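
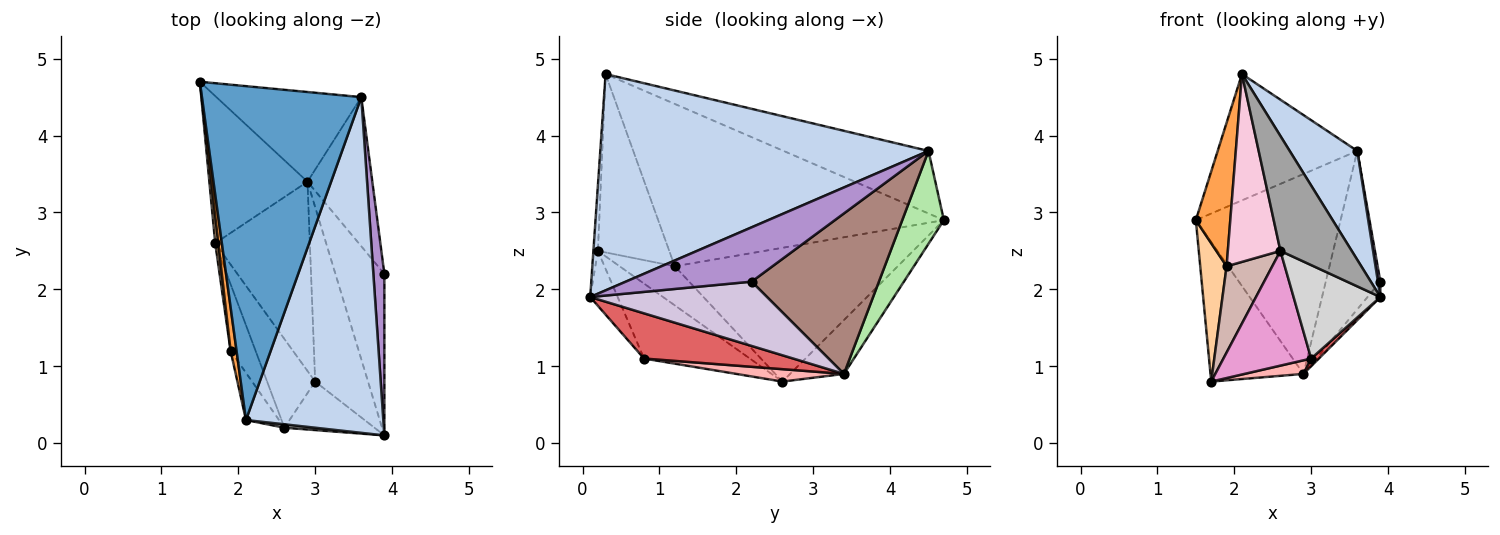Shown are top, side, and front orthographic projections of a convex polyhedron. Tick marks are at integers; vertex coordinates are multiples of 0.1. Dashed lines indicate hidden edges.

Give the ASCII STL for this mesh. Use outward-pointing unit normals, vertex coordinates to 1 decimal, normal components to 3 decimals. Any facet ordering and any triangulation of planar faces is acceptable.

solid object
 facet normal -0.345 0.332 0.878
  outer loop
   vertex 3.6 4.5 3.8
   vertex 1.5 4.7 2.9
   vertex 2.1 0.3 4.8
  endloop
 endfacet
 facet normal 0.832 -0.171 0.528
  outer loop
   vertex 3.6 4.5 3.8
   vertex 2.1 0.3 4.8
   vertex 3.9 0.1 1.9
  endloop
 endfacet
 facet normal -0.992 -0.120 0.036
  outer loop
   vertex 1.9 1.2 2.3
   vertex 2.1 0.3 4.8
   vertex 1.5 4.7 2.9
  endloop
 endfacet
 facet normal -0.993 -0.117 0.023
  outer loop
   vertex 1.9 1.2 2.3
   vertex 1.5 4.7 2.9
   vertex 1.7 2.6 0.8
  endloop
 endfacet
 facet normal -0.370 0.639 -0.674
  outer loop
   vertex 2.9 3.4 0.9
   vertex 1.7 2.6 0.8
   vertex 1.5 4.7 2.9
  endloop
 endfacet
 facet normal 0.254 0.882 -0.396
  outer loop
   vertex 2.9 3.4 0.9
   vertex 1.5 4.7 2.9
   vertex 3.6 4.5 3.8
  endloop
 endfacet
 facet normal 0.649 -0.033 -0.760
  outer loop
   vertex 3.0 0.8 1.1
   vertex 2.9 3.4 0.9
   vertex 3.9 0.1 1.9
  endloop
 endfacet
 facet normal 0.130 -0.071 -0.989
  outer loop
   vertex 3.0 0.8 1.1
   vertex 1.7 2.6 0.8
   vertex 2.9 3.4 0.9
  endloop
 endfacet
 facet normal 0.980 -0.019 0.199
  outer loop
   vertex 3.9 2.2 2.1
   vertex 3.6 4.5 3.8
   vertex 3.9 0.1 1.9
  endloop
 endfacet
 facet normal 0.795 0.058 -0.605
  outer loop
   vertex 3.9 2.2 2.1
   vertex 3.9 0.1 1.9
   vertex 2.9 3.4 0.9
  endloop
 endfacet
 facet normal 0.861 0.370 -0.348
  outer loop
   vertex 3.9 2.2 2.1
   vertex 2.9 3.4 0.9
   vertex 3.6 4.5 3.8
  endloop
 endfacet
 facet normal -0.691 -0.572 -0.442
  outer loop
   vertex 2.6 0.2 2.5
   vertex 1.9 1.2 2.3
   vertex 1.7 2.6 0.8
  endloop
 endfacet
 facet normal -0.690 -0.572 -0.443
  outer loop
   vertex 2.6 0.2 2.5
   vertex 1.7 2.6 0.8
   vertex 3.0 0.8 1.1
  endloop
 endfacet
 facet normal -0.796 -0.587 -0.148
  outer loop
   vertex 2.6 0.2 2.5
   vertex 2.1 0.3 4.8
   vertex 1.9 1.2 2.3
  endloop
 endfacet
 facet normal -0.063 -0.998 0.030
  outer loop
   vertex 2.6 0.2 2.5
   vertex 3.9 0.1 1.9
   vertex 2.1 0.3 4.8
  endloop
 endfacet
 facet normal -0.270 -0.855 -0.443
  outer loop
   vertex 2.6 0.2 2.5
   vertex 3.0 0.8 1.1
   vertex 3.9 0.1 1.9
  endloop
 endfacet
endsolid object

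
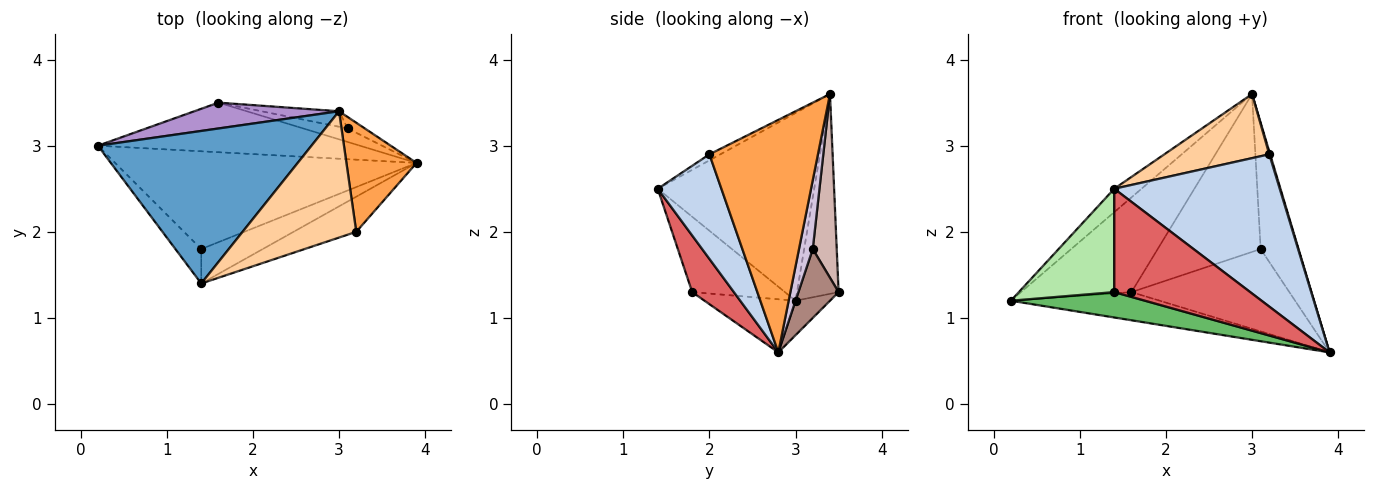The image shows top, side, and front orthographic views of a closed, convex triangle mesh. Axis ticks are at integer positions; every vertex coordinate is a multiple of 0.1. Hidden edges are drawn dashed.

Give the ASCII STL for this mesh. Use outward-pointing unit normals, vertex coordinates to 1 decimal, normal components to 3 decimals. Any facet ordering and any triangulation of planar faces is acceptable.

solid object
 facet normal -0.656 0.114 0.746
  outer loop
   vertex 3.0 3.4 3.6
   vertex 0.2 3.0 1.2
   vertex 1.4 1.4 2.5
  endloop
 endfacet
 facet normal 0.351 -0.912 -0.211
  outer loop
   vertex 3.2 2.0 2.9
   vertex 1.4 1.4 2.5
   vertex 3.9 2.8 0.6
  endloop
 endfacet
 facet normal 0.957 -0.008 0.289
  outer loop
   vertex 3.2 2.0 2.9
   vertex 3.9 2.8 0.6
   vertex 3.0 3.4 3.6
  endloop
 endfacet
 facet normal -0.047 -0.452 0.891
  outer loop
   vertex 3.2 2.0 2.9
   vertex 3.0 3.4 3.6
   vertex 1.4 1.4 2.5
  endloop
 endfacet
 facet normal -0.168 -0.248 -0.954
  outer loop
   vertex 1.4 1.8 1.3
   vertex 0.2 3.0 1.2
   vertex 3.9 2.8 0.6
  endloop
 endfacet
 facet normal -0.678 -0.697 -0.232
  outer loop
   vertex 1.4 1.8 1.3
   vertex 1.4 1.4 2.5
   vertex 0.2 3.0 1.2
  endloop
 endfacet
 facet normal 0.279 -0.911 -0.304
  outer loop
   vertex 1.4 1.8 1.3
   vertex 3.9 2.8 0.6
   vertex 1.4 1.4 2.5
  endloop
 endfacet
 facet normal -0.114 0.491 -0.864
  outer loop
   vertex 1.6 3.5 1.3
   vertex 3.9 2.8 0.6
   vertex 0.2 3.0 1.2
  endloop
 endfacet
 facet normal -0.342 0.907 0.247
  outer loop
   vertex 1.6 3.5 1.3
   vertex 0.2 3.0 1.2
   vertex 3.0 3.4 3.6
  endloop
 endfacet
 facet normal 0.341 0.936 -0.085
  outer loop
   vertex 3.1 3.2 1.8
   vertex 3.0 3.4 3.6
   vertex 3.9 2.8 0.6
  endloop
 endfacet
 facet normal 0.244 0.957 -0.157
  outer loop
   vertex 3.1 3.2 1.8
   vertex 3.9 2.8 0.6
   vertex 1.6 3.5 1.3
  endloop
 endfacet
 facet normal 0.226 0.970 -0.095
  outer loop
   vertex 3.1 3.2 1.8
   vertex 1.6 3.5 1.3
   vertex 3.0 3.4 3.6
  endloop
 endfacet
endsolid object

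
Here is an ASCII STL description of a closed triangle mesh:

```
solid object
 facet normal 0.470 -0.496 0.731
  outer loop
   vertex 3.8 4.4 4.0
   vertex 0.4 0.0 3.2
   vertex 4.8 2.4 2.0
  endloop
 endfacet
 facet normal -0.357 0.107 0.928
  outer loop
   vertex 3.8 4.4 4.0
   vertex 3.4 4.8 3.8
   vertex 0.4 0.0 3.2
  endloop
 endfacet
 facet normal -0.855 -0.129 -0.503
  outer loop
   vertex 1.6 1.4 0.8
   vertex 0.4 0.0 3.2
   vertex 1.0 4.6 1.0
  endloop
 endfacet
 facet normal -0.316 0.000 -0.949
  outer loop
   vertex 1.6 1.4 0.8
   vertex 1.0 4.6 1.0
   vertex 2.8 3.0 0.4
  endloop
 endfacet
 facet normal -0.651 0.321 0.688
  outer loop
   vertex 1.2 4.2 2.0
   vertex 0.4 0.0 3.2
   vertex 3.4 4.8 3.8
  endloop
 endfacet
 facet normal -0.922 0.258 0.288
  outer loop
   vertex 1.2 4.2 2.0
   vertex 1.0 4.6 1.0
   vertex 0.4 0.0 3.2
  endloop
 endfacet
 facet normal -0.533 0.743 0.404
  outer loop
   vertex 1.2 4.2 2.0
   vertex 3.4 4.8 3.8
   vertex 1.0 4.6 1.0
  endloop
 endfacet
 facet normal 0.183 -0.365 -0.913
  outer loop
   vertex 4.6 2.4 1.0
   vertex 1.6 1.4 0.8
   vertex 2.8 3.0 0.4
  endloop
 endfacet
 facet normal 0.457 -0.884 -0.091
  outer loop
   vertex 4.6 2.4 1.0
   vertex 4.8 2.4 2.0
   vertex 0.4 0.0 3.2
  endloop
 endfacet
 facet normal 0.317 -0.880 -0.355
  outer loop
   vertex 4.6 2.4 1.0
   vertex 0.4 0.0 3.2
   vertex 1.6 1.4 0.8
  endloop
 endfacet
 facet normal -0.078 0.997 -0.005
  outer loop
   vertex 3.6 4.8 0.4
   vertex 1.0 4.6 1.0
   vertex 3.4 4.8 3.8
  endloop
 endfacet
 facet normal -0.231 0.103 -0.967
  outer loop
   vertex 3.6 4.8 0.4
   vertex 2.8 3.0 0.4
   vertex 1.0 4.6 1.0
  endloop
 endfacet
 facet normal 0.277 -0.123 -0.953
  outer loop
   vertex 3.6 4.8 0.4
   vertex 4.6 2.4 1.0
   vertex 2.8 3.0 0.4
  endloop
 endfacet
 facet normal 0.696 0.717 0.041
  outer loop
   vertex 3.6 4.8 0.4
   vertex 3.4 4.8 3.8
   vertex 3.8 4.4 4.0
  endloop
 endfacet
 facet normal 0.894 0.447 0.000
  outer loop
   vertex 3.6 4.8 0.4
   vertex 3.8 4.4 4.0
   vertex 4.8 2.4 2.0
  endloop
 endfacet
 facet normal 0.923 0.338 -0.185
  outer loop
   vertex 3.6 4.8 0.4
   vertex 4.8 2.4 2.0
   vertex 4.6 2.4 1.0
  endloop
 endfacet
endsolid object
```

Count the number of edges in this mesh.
24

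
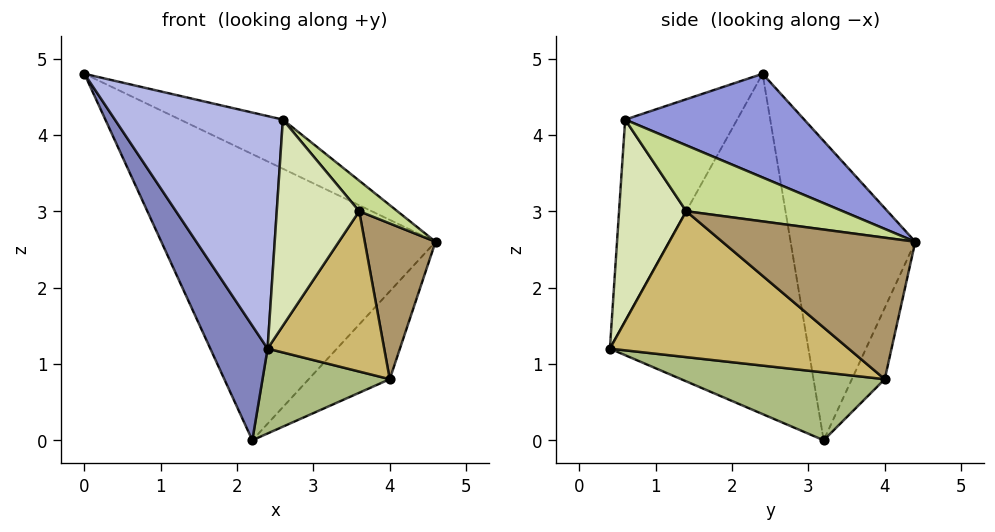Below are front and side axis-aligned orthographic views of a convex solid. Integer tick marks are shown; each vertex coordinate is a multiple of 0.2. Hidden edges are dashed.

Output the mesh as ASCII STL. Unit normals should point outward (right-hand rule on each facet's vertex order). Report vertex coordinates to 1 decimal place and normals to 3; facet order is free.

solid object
 facet normal -0.414 0.910 -0.038
  outer loop
   vertex 2.2 3.2 0.0
   vertex 0.0 2.4 4.8
   vertex 4.6 4.4 2.6
  endloop
 endfacet
 facet normal -0.864 -0.249 -0.438
  outer loop
   vertex 2.2 3.2 0.0
   vertex 2.4 0.4 1.2
   vertex 0.0 2.4 4.8
  endloop
 endfacet
 facet normal 0.350 0.201 0.915
  outer loop
   vertex 2.6 0.6 4.2
   vertex 4.6 4.4 2.6
   vertex 0.0 2.4 4.8
  endloop
 endfacet
 facet normal -0.552 -0.829 0.092
  outer loop
   vertex 2.6 0.6 4.2
   vertex 0.0 2.4 4.8
   vertex 2.4 0.4 1.2
  endloop
 endfacet
 facet normal -0.375 0.924 -0.080
  outer loop
   vertex 4.0 4.0 0.8
   vertex 2.2 3.2 0.0
   vertex 4.6 4.4 2.6
  endloop
 endfacet
 facet normal 0.498 -0.311 -0.809
  outer loop
   vertex 4.0 4.0 0.8
   vertex 2.4 0.4 1.2
   vertex 2.2 3.2 0.0
  endloop
 endfacet
 facet normal 0.814 -0.199 0.546
  outer loop
   vertex 3.6 1.4 3.0
   vertex 4.6 4.4 2.6
   vertex 2.6 0.6 4.2
  endloop
 endfacet
 facet normal 0.632 -0.775 0.010
  outer loop
   vertex 3.6 1.4 3.0
   vertex 2.6 0.6 4.2
   vertex 2.4 0.4 1.2
  endloop
 endfacet
 facet normal 0.914 -0.335 -0.230
  outer loop
   vertex 3.6 1.4 3.0
   vertex 4.0 4.0 0.8
   vertex 4.6 4.4 2.6
  endloop
 endfacet
 facet normal 0.847 -0.414 -0.335
  outer loop
   vertex 3.6 1.4 3.0
   vertex 2.4 0.4 1.2
   vertex 4.0 4.0 0.8
  endloop
 endfacet
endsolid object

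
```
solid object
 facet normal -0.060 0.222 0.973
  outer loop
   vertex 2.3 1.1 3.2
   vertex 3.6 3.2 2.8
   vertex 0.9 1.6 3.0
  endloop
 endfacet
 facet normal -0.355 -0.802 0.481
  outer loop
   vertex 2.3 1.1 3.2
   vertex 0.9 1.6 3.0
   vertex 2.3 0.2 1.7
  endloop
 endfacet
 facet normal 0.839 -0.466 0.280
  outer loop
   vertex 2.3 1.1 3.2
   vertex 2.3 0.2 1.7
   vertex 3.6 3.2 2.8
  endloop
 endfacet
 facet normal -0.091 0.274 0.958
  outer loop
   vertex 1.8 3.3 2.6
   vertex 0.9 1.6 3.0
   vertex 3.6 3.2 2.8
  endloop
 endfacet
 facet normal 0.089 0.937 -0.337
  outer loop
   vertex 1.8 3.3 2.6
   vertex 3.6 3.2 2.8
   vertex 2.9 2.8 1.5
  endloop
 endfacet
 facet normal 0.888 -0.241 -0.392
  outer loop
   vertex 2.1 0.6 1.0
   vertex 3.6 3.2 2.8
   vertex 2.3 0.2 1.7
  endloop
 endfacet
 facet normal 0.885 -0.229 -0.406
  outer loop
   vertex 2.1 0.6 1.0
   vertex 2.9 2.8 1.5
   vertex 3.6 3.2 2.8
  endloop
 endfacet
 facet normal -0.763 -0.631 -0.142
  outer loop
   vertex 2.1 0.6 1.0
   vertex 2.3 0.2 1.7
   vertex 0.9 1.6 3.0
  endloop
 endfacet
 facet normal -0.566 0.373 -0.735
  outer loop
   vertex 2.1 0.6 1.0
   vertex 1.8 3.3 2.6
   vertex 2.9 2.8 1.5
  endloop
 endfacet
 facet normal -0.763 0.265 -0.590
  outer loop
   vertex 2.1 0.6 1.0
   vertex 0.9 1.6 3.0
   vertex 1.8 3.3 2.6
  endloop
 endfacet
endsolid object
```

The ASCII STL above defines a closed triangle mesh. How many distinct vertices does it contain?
7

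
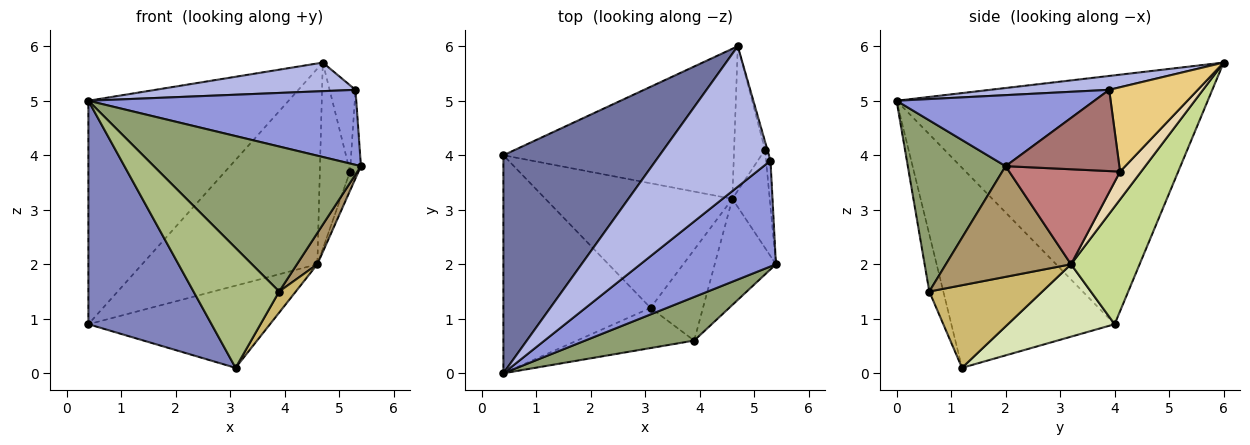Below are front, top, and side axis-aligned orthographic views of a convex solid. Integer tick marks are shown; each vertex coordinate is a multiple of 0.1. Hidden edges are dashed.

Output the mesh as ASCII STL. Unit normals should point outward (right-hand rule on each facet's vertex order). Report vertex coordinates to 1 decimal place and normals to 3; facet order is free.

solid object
 facet normal -0.744 0.479 0.467
  outer loop
   vertex 4.7 6.0 5.7
   vertex 0.4 4.0 0.9
   vertex 0.4 0.0 5.0
  endloop
 endfacet
 facet normal -0.688 -0.519 -0.506
  outer loop
   vertex 3.1 1.2 0.1
   vertex 0.4 0.0 5.0
   vertex 0.4 4.0 0.9
  endloop
 endfacet
 facet normal 0.393 -0.532 0.750
  outer loop
   vertex 5.3 3.9 5.2
   vertex 0.4 0.0 5.0
   vertex 5.4 2.0 3.8
  endloop
 endfacet
 facet normal 0.118 -0.198 0.973
  outer loop
   vertex 5.3 3.9 5.2
   vertex 4.7 6.0 5.7
   vertex 0.4 0.0 5.0
  endloop
 endfacet
 facet normal 0.412 -0.873 0.262
  outer loop
   vertex 3.9 0.6 1.5
   vertex 5.4 2.0 3.8
   vertex 0.4 0.0 5.0
  endloop
 endfacet
 facet normal -0.153 -0.937 -0.314
  outer loop
   vertex 3.9 0.6 1.5
   vertex 0.4 0.0 5.0
   vertex 3.1 1.2 0.1
  endloop
 endfacet
 facet normal 0.297 0.758 -0.581
  outer loop
   vertex 4.6 3.2 2.0
   vertex 0.4 4.0 0.9
   vertex 4.7 6.0 5.7
  endloop
 endfacet
 facet normal 0.308 0.524 -0.794
  outer loop
   vertex 4.6 3.2 2.0
   vertex 3.1 1.2 0.1
   vertex 0.4 4.0 0.9
  endloop
 endfacet
 facet normal 0.866 -0.141 -0.479
  outer loop
   vertex 4.6 3.2 2.0
   vertex 5.4 2.0 3.8
   vertex 3.9 0.6 1.5
  endloop
 endfacet
 facet normal 0.838 -0.123 -0.532
  outer loop
   vertex 4.6 3.2 2.0
   vertex 3.9 0.6 1.5
   vertex 3.1 1.2 0.1
  endloop
 endfacet
 facet normal 0.959 0.280 -0.027
  outer loop
   vertex 5.2 4.1 3.7
   vertex 4.7 6.0 5.7
   vertex 5.3 3.9 5.2
  endloop
 endfacet
 facet normal 0.483 0.692 -0.537
  outer loop
   vertex 5.2 4.1 3.7
   vertex 4.6 3.2 2.0
   vertex 4.7 6.0 5.7
  endloop
 endfacet
 facet normal 0.994 0.092 -0.054
  outer loop
   vertex 5.2 4.1 3.7
   vertex 5.3 3.9 5.2
   vertex 5.4 2.0 3.8
  endloop
 endfacet
 facet normal 0.928 0.071 -0.365
  outer loop
   vertex 5.2 4.1 3.7
   vertex 5.4 2.0 3.8
   vertex 4.6 3.2 2.0
  endloop
 endfacet
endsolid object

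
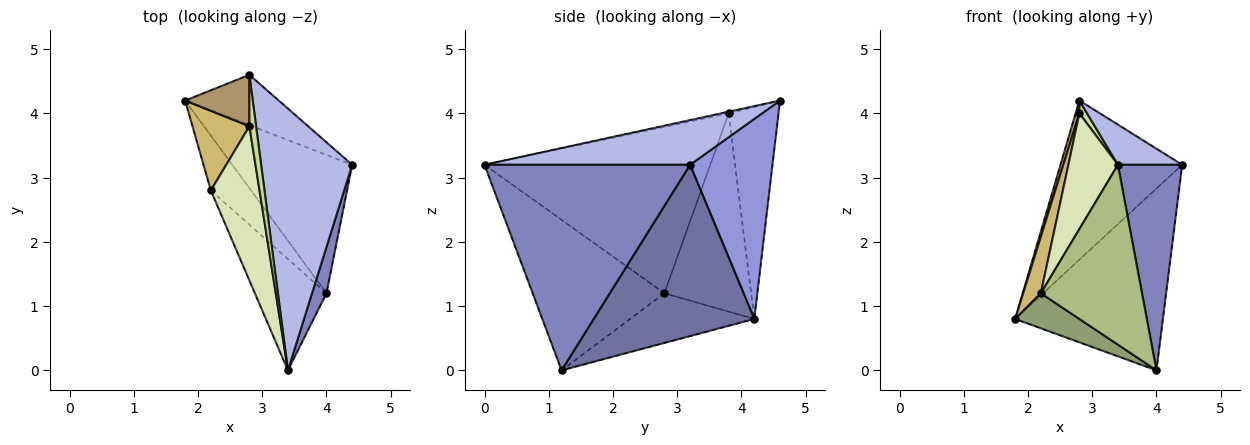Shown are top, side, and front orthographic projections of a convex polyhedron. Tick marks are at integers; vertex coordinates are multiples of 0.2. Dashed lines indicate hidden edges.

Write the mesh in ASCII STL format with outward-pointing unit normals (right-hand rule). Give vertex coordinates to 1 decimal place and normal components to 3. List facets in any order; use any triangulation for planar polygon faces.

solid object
 facet normal 0.654 0.602 -0.458
  outer loop
   vertex 4.0 1.2 0.0
   vertex 1.8 4.2 0.8
   vertex 4.4 3.2 3.2
  endloop
 endfacet
 facet normal 0.952 -0.298 0.067
  outer loop
   vertex 4.0 1.2 0.0
   vertex 4.4 3.2 3.2
   vertex 3.4 0.0 3.2
  endloop
 endfacet
 facet normal 0.542 0.801 -0.254
  outer loop
   vertex 2.8 4.6 4.2
   vertex 4.4 3.2 3.2
   vertex 1.8 4.2 0.8
  endloop
 endfacet
 facet normal 0.436 -0.136 0.889
  outer loop
   vertex 2.8 4.6 4.2
   vertex 3.4 0.0 3.2
   vertex 4.4 3.2 3.2
  endloop
 endfacet
 facet normal -0.721 -0.373 -0.584
  outer loop
   vertex 2.2 2.8 1.2
   vertex 1.8 4.2 0.8
   vertex 4.0 1.2 0.0
  endloop
 endfacet
 facet normal -0.742 -0.570 -0.353
  outer loop
   vertex 2.2 2.8 1.2
   vertex 4.0 1.2 0.0
   vertex 3.4 0.0 3.2
  endloop
 endfacet
 facet normal -0.236 -0.236 0.943
  outer loop
   vertex 2.8 3.8 4.0
   vertex 3.4 0.0 3.2
   vertex 2.8 4.6 4.2
  endloop
 endfacet
 facet normal -0.939 -0.206 0.275
  outer loop
   vertex 2.8 3.8 4.0
   vertex 2.2 2.8 1.2
   vertex 3.4 0.0 3.2
  endloop
 endfacet
 facet normal -0.955 -0.072 0.289
  outer loop
   vertex 2.8 3.8 4.0
   vertex 2.8 4.6 4.2
   vertex 1.8 4.2 0.8
  endloop
 endfacet
 facet normal -0.943 -0.192 0.271
  outer loop
   vertex 2.8 3.8 4.0
   vertex 1.8 4.2 0.8
   vertex 2.2 2.8 1.2
  endloop
 endfacet
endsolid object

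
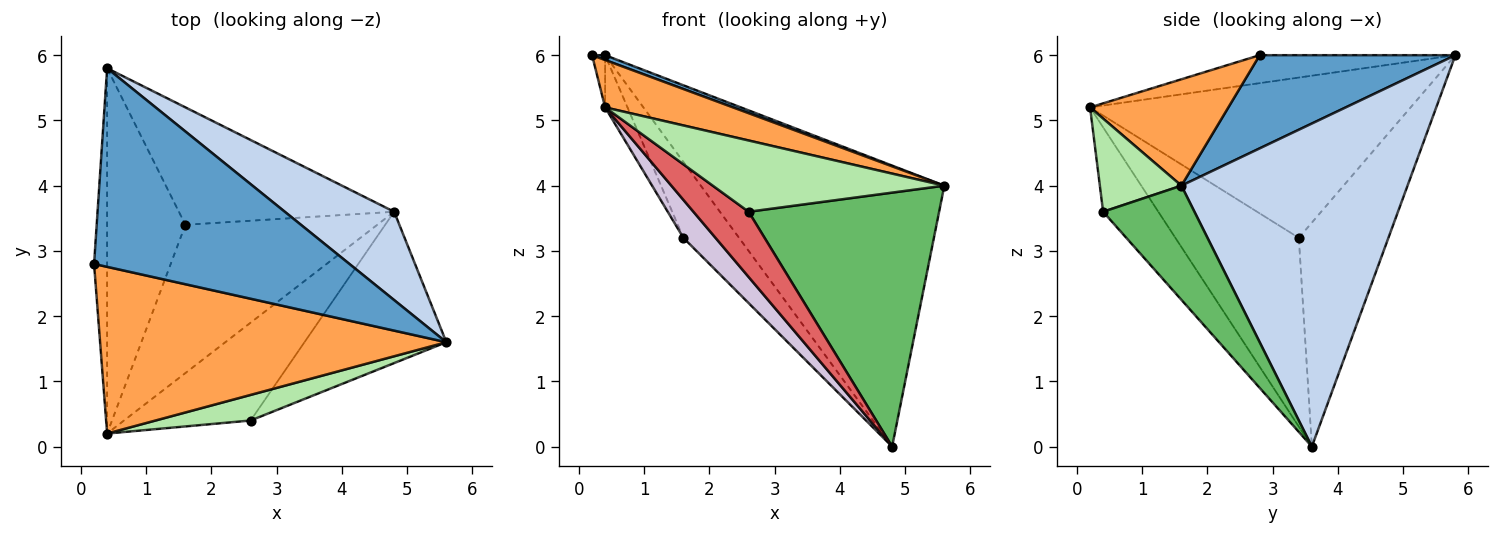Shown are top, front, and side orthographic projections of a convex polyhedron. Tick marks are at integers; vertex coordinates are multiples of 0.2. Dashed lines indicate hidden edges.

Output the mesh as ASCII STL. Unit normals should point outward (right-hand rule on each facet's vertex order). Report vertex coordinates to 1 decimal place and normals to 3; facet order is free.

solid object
 facet normal 0.343 -0.023 0.939
  outer loop
   vertex 0.4 5.8 6.0
   vertex 0.2 2.8 6.0
   vertex 5.6 1.6 4.0
  endloop
 endfacet
 facet normal 0.663 0.714 0.224
  outer loop
   vertex 4.8 3.6 0.0
   vertex 0.4 5.8 6.0
   vertex 5.6 1.6 4.0
  endloop
 endfacet
 facet normal 0.283 -0.262 0.922
  outer loop
   vertex 0.4 0.2 5.2
   vertex 5.6 1.6 4.0
   vertex 0.2 2.8 6.0
  endloop
 endfacet
 facet normal -0.905 0.060 -0.422
  outer loop
   vertex 0.4 0.2 5.2
   vertex 0.2 2.8 6.0
   vertex 0.4 5.8 6.0
  endloop
 endfacet
 facet normal 0.381 -0.794 -0.473
  outer loop
   vertex 2.6 0.4 3.6
   vertex 4.8 3.6 0.0
   vertex 5.6 1.6 4.0
  endloop
 endfacet
 facet normal 0.315 -0.893 0.321
  outer loop
   vertex 2.6 0.4 3.6
   vertex 5.6 1.6 4.0
   vertex 0.4 0.2 5.2
  endloop
 endfacet
 facet normal -0.485 -0.485 -0.728
  outer loop
   vertex 2.6 0.4 3.6
   vertex 0.4 0.2 5.2
   vertex 4.8 3.6 0.0
  endloop
 endfacet
 facet normal -0.658 0.409 -0.632
  outer loop
   vertex 1.6 3.4 3.2
   vertex 0.4 5.8 6.0
   vertex 4.8 3.6 0.0
  endloop
 endfacet
 facet normal -0.897 0.063 -0.438
  outer loop
   vertex 1.6 3.4 3.2
   vertex 0.4 0.2 5.2
   vertex 0.4 5.8 6.0
  endloop
 endfacet
 facet normal -0.690 -0.180 -0.701
  outer loop
   vertex 1.6 3.4 3.2
   vertex 4.8 3.6 0.0
   vertex 0.4 0.2 5.2
  endloop
 endfacet
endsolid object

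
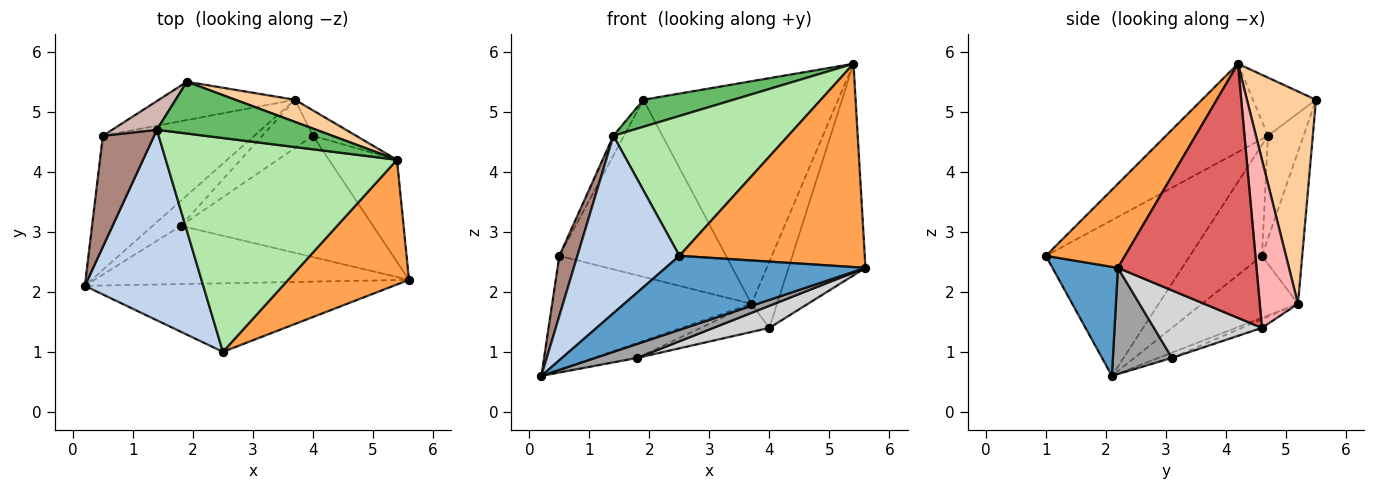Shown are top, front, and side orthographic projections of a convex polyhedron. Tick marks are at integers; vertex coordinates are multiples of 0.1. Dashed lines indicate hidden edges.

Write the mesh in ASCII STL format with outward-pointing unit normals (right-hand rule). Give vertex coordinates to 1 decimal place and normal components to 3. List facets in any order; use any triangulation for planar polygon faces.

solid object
 facet normal 0.233 -0.713 -0.661
  outer loop
   vertex 2.5 1.0 2.6
   vertex 0.2 2.1 0.6
   vertex 5.6 2.2 2.4
  endloop
 endfacet
 facet normal -0.693 -0.491 0.527
  outer loop
   vertex 1.4 4.7 4.6
   vertex 0.2 2.1 0.6
   vertex 2.5 1.0 2.6
  endloop
 endfacet
 facet normal 0.342 -0.801 0.491
  outer loop
   vertex 5.4 4.2 5.8
   vertex 2.5 1.0 2.6
   vertex 5.6 2.2 2.4
  endloop
 endfacet
 facet normal 0.333 0.938 0.093
  outer loop
   vertex 5.4 4.2 5.8
   vertex 3.7 5.2 1.8
   vertex 1.9 5.5 5.2
  endloop
 endfacet
 facet normal -0.308 -0.440 0.843
  outer loop
   vertex 5.4 4.2 5.8
   vertex 1.9 5.5 5.2
   vertex 1.4 4.7 4.6
  endloop
 endfacet
 facet normal -0.304 -0.521 0.797
  outer loop
   vertex 5.4 4.2 5.8
   vertex 1.4 4.7 4.6
   vertex 2.5 1.0 2.6
  endloop
 endfacet
 facet normal 0.851 0.473 -0.228
  outer loop
   vertex 4.0 4.6 1.4
   vertex 5.4 4.2 5.8
   vertex 5.6 2.2 2.4
  endloop
 endfacet
 facet normal 0.812 0.545 -0.209
  outer loop
   vertex 4.0 4.6 1.4
   vertex 3.7 5.2 1.8
   vertex 5.4 4.2 5.8
  endloop
 endfacet
 facet normal -0.298 0.618 -0.728
  outer loop
   vertex 0.5 4.6 2.6
   vertex 3.7 5.2 1.8
   vertex 0.2 2.1 0.6
  endloop
 endfacet
 facet normal -0.230 0.951 -0.206
  outer loop
   vertex 0.5 4.6 2.6
   vertex 1.9 5.5 5.2
   vertex 3.7 5.2 1.8
  endloop
 endfacet
 facet normal -0.885 -0.221 0.409
  outer loop
   vertex 0.5 4.6 2.6
   vertex 0.2 2.1 0.6
   vertex 1.4 4.7 4.6
  endloop
 endfacet
 facet normal -0.884 0.264 0.385
  outer loop
   vertex 0.5 4.6 2.6
   vertex 1.4 4.7 4.6
   vertex 1.9 5.5 5.2
  endloop
 endfacet
 facet normal -0.157 0.506 -0.848
  outer loop
   vertex 1.8 3.1 0.9
   vertex 0.2 2.1 0.6
   vertex 3.7 5.2 1.8
  endloop
 endfacet
 facet normal -0.145 0.498 -0.855
  outer loop
   vertex 1.8 3.1 0.9
   vertex 3.7 5.2 1.8
   vertex 4.0 4.6 1.4
  endloop
 endfacet
 facet normal 0.312 -0.222 -0.924
  outer loop
   vertex 1.8 3.1 0.9
   vertex 5.6 2.2 2.4
   vertex 0.2 2.1 0.6
  endloop
 endfacet
 facet normal 0.327 -0.169 -0.930
  outer loop
   vertex 1.8 3.1 0.9
   vertex 4.0 4.6 1.4
   vertex 5.6 2.2 2.4
  endloop
 endfacet
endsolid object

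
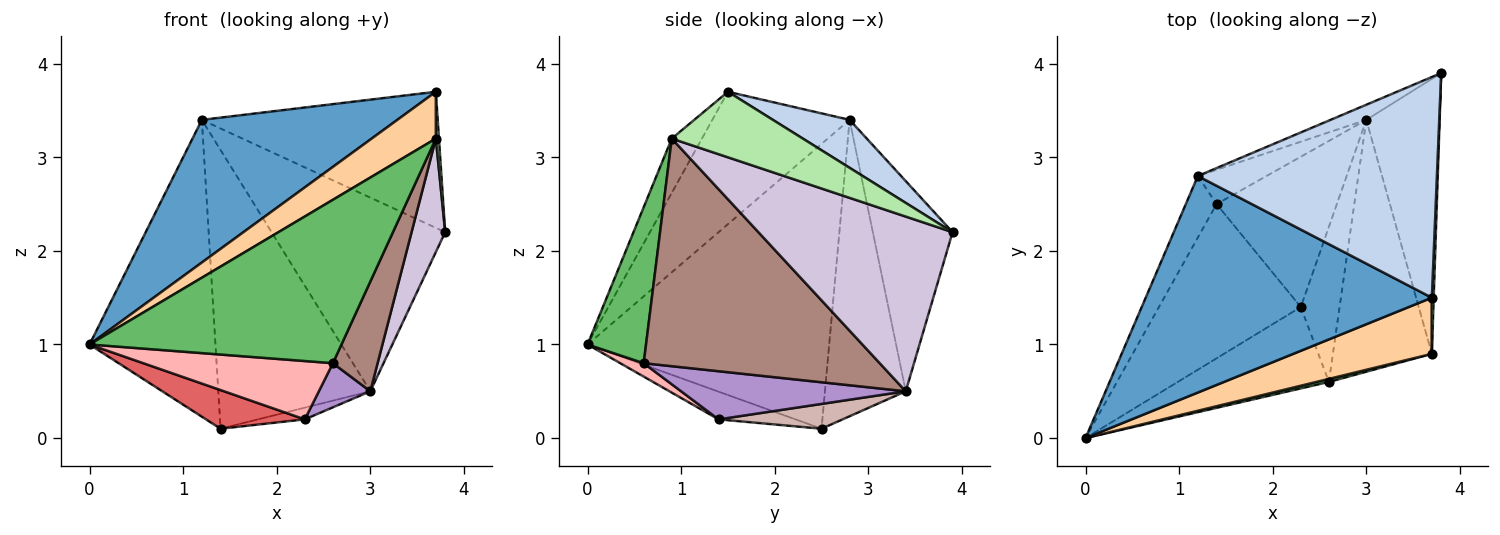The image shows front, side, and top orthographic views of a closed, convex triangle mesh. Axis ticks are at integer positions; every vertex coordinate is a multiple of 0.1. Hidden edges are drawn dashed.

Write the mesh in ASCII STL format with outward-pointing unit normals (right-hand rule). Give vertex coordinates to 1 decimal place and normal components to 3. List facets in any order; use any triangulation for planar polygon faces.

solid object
 facet normal -0.360 -0.513 0.779
  outer loop
   vertex 1.2 2.8 3.4
   vertex 0.0 0.0 1.0
   vertex 3.7 1.5 3.7
  endloop
 endfacet
 facet normal 0.168 0.517 0.839
  outer loop
   vertex 1.2 2.8 3.4
   vertex 3.7 1.5 3.7
   vertex 3.8 3.9 2.2
  endloop
 endfacet
 facet normal -0.883 0.460 -0.095
  outer loop
   vertex 1.2 2.8 3.4
   vertex 1.4 2.5 0.1
   vertex 0.0 0.0 1.0
  endloop
 endfacet
 facet normal -0.288 -0.613 0.736
  outer loop
   vertex 3.7 0.9 3.2
   vertex 3.7 1.5 3.7
   vertex 0.0 0.0 1.0
  endloop
 endfacet
 facet normal 0.226 -0.974 0.018
  outer loop
   vertex 3.7 0.9 3.2
   vertex 0.0 0.0 1.0
   vertex 2.6 0.6 0.8
  endloop
 endfacet
 facet normal 0.999 -0.024 0.029
  outer loop
   vertex 3.7 0.9 3.2
   vertex 3.8 3.9 2.2
   vertex 3.7 1.5 3.7
  endloop
 endfacet
 facet normal -0.186 -0.239 -0.953
  outer loop
   vertex 2.3 1.4 0.2
   vertex 0.0 0.0 1.0
   vertex 1.4 2.5 0.1
  endloop
 endfacet
 facet normal 0.072 -0.581 -0.811
  outer loop
   vertex 2.3 1.4 0.2
   vertex 2.6 0.6 0.8
   vertex 0.0 0.0 1.0
  endloop
 endfacet
 facet normal 0.767 -0.176 -0.618
  outer loop
   vertex 3.0 3.4 0.5
   vertex 2.6 0.6 0.8
   vertex 2.3 1.4 0.2
  endloop
 endfacet
 facet normal 0.911 -0.158 -0.382
  outer loop
   vertex 3.0 3.4 0.5
   vertex 3.8 3.9 2.2
   vertex 3.7 0.9 3.2
  endloop
 endfacet
 facet normal 0.904 -0.171 -0.393
  outer loop
   vertex 3.0 3.4 0.5
   vertex 3.7 0.9 3.2
   vertex 2.6 0.6 0.8
  endloop
 endfacet
 facet normal 0.201 0.076 -0.977
  outer loop
   vertex 3.0 3.4 0.5
   vertex 2.3 1.4 0.2
   vertex 1.4 2.5 0.1
  endloop
 endfacet
 facet normal -0.416 0.907 -0.071
  outer loop
   vertex 3.0 3.4 0.5
   vertex 1.2 2.8 3.4
   vertex 3.8 3.9 2.2
  endloop
 endfacet
 facet normal -0.467 0.878 -0.108
  outer loop
   vertex 3.0 3.4 0.5
   vertex 1.4 2.5 0.1
   vertex 1.2 2.8 3.4
  endloop
 endfacet
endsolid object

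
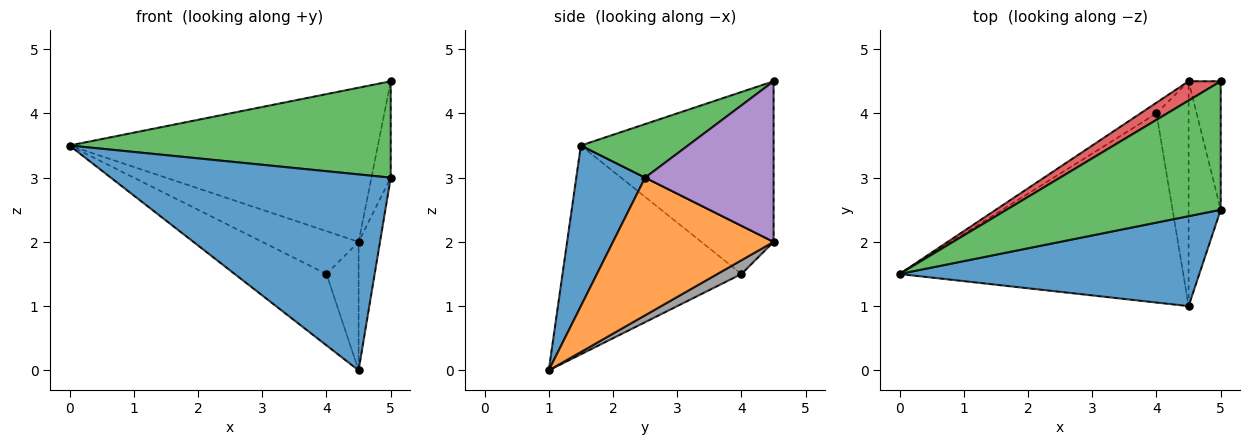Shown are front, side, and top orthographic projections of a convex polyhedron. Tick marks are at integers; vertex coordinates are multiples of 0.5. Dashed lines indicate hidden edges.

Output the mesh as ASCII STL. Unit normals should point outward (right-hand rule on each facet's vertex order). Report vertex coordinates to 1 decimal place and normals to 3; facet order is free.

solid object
 facet normal 0.218 -0.887 0.407
  outer loop
   vertex 4.5 1.0 0.0
   vertex 5.0 2.5 3.0
   vertex 0.0 1.5 3.5
  endloop
 endfacet
 facet normal 0.966 0.129 -0.225
  outer loop
   vertex 4.5 1.0 0.0
   vertex 4.5 4.5 2.0
   vertex 5.0 2.5 3.0
  endloop
 endfacet
 facet normal 0.196 -0.588 0.784
  outer loop
   vertex 5.0 4.5 4.5
   vertex 0.0 1.5 3.5
   vertex 5.0 2.5 3.0
  endloop
 endfacet
 facet normal -0.527 0.843 0.105
  outer loop
   vertex 5.0 4.5 4.5
   vertex 4.5 4.5 2.0
   vertex 0.0 1.5 3.5
  endloop
 endfacet
 facet normal 0.970 0.146 -0.194
  outer loop
   vertex 5.0 4.5 4.5
   vertex 5.0 2.5 3.0
   vertex 4.5 4.5 2.0
  endloop
 endfacet
 facet normal -0.588 0.784 -0.196
  outer loop
   vertex 4.0 4.0 1.5
   vertex 0.0 1.5 3.5
   vertex 4.5 4.5 2.0
  endloop
 endfacet
 facet normal -0.567 0.291 -0.771
  outer loop
   vertex 4.0 4.0 1.5
   vertex 4.5 1.0 0.0
   vertex 0.0 1.5 3.5
  endloop
 endfacet
 facet normal 0.349 0.465 -0.814
  outer loop
   vertex 4.0 4.0 1.5
   vertex 4.5 4.5 2.0
   vertex 4.5 1.0 0.0
  endloop
 endfacet
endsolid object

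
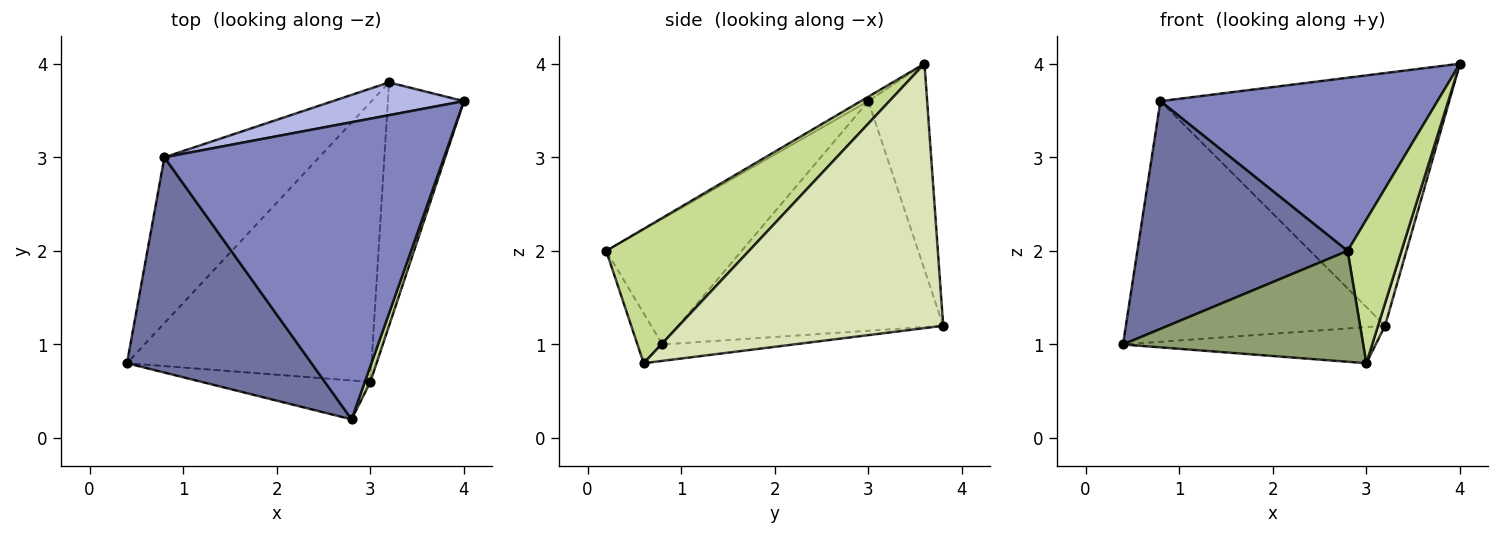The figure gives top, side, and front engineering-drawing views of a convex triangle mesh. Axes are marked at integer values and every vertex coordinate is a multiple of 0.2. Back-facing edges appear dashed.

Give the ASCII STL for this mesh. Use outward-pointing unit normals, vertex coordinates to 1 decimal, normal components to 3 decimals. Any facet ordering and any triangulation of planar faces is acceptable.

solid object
 facet normal -0.424 -0.658 0.622
  outer loop
   vertex 0.8 3.0 3.6
   vertex 0.4 0.8 1.0
   vertex 2.8 0.2 2.0
  endloop
 endfacet
 facet normal -0.014 -0.503 0.864
  outer loop
   vertex 0.8 3.0 3.6
   vertex 2.8 0.2 2.0
   vertex 4.0 3.6 4.0
  endloop
 endfacet
 facet normal -0.644 0.630 -0.434
  outer loop
   vertex 0.8 3.0 3.6
   vertex 3.2 3.8 1.2
   vertex 0.4 0.8 1.0
  endloop
 endfacet
 facet normal -0.198 0.972 0.126
  outer loop
   vertex 0.8 3.0 3.6
   vertex 4.0 3.6 4.0
   vertex 3.2 3.8 1.2
  endloop
 endfacet
 facet normal -0.098 -0.939 -0.329
  outer loop
   vertex 3.0 0.6 0.8
   vertex 2.8 0.2 2.0
   vertex 0.4 0.8 1.0
  endloop
 endfacet
 facet normal -0.066 0.128 -0.990
  outer loop
   vertex 3.0 0.6 0.8
   vertex 0.4 0.8 1.0
   vertex 3.2 3.8 1.2
  endloop
 endfacet
 facet normal 0.935 -0.353 0.038
  outer loop
   vertex 3.0 0.6 0.8
   vertex 4.0 3.6 4.0
   vertex 2.8 0.2 2.0
  endloop
 endfacet
 facet normal 0.961 -0.026 -0.276
  outer loop
   vertex 3.0 0.6 0.8
   vertex 3.2 3.8 1.2
   vertex 4.0 3.6 4.0
  endloop
 endfacet
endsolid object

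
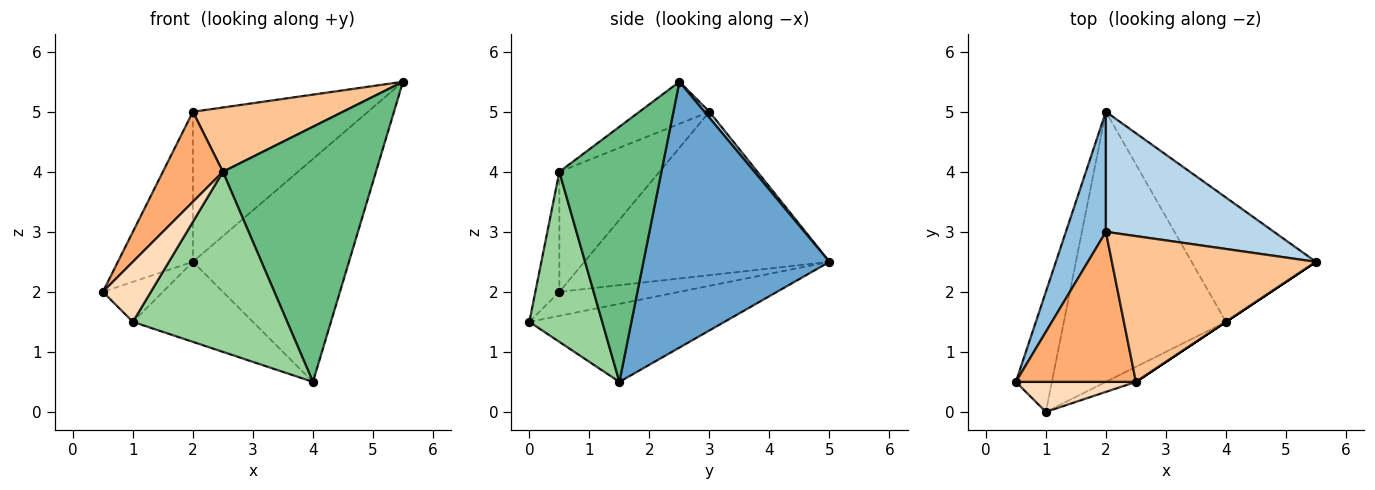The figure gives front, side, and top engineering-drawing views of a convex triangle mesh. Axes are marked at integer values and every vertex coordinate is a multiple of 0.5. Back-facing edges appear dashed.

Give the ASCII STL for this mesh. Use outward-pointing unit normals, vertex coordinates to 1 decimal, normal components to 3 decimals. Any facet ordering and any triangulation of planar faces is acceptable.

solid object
 facet normal 0.721 0.605 -0.337
  outer loop
   vertex 4.0 1.5 0.5
   vertex 2.0 5.0 2.5
   vertex 5.5 2.5 5.5
  endloop
 endfacet
 facet normal -0.931 0.285 0.228
  outer loop
   vertex 2.0 3.0 5.0
   vertex 2.0 5.0 2.5
   vertex 0.5 0.5 2.0
  endloop
 endfacet
 facet normal 0.022 0.781 0.625
  outer loop
   vertex 2.0 3.0 5.0
   vertex 5.5 2.5 5.5
   vertex 2.0 5.0 2.5
  endloop
 endfacet
 facet normal -0.535 0.267 -0.802
  outer loop
   vertex 1.0 0.0 1.5
   vertex 0.5 0.5 2.0
   vertex 2.0 5.0 2.5
  endloop
 endfacet
 facet normal -0.419 0.258 -0.871
  outer loop
   vertex 1.0 0.0 1.5
   vertex 2.0 5.0 2.5
   vertex 4.0 1.5 0.5
  endloop
 endfacet
 facet normal -0.651 -0.391 0.651
  outer loop
   vertex 2.5 0.5 4.0
   vertex 2.0 3.0 5.0
   vertex 0.5 0.5 2.0
  endloop
 endfacet
 facet normal -0.185 -0.397 0.899
  outer loop
   vertex 2.5 0.5 4.0
   vertex 5.5 2.5 5.5
   vertex 2.0 3.0 5.0
  endloop
 endfacet
 facet normal -0.408 -0.816 0.408
  outer loop
   vertex 2.5 0.5 4.0
   vertex 0.5 0.5 2.0
   vertex 1.0 0.0 1.5
  endloop
 endfacet
 facet normal 0.555 -0.832 0.000
  outer loop
   vertex 2.5 0.5 4.0
   vertex 4.0 1.5 0.5
   vertex 5.5 2.5 5.5
  endloop
 endfacet
 facet normal 0.426 -0.902 -0.075
  outer loop
   vertex 2.5 0.5 4.0
   vertex 1.0 0.0 1.5
   vertex 4.0 1.5 0.5
  endloop
 endfacet
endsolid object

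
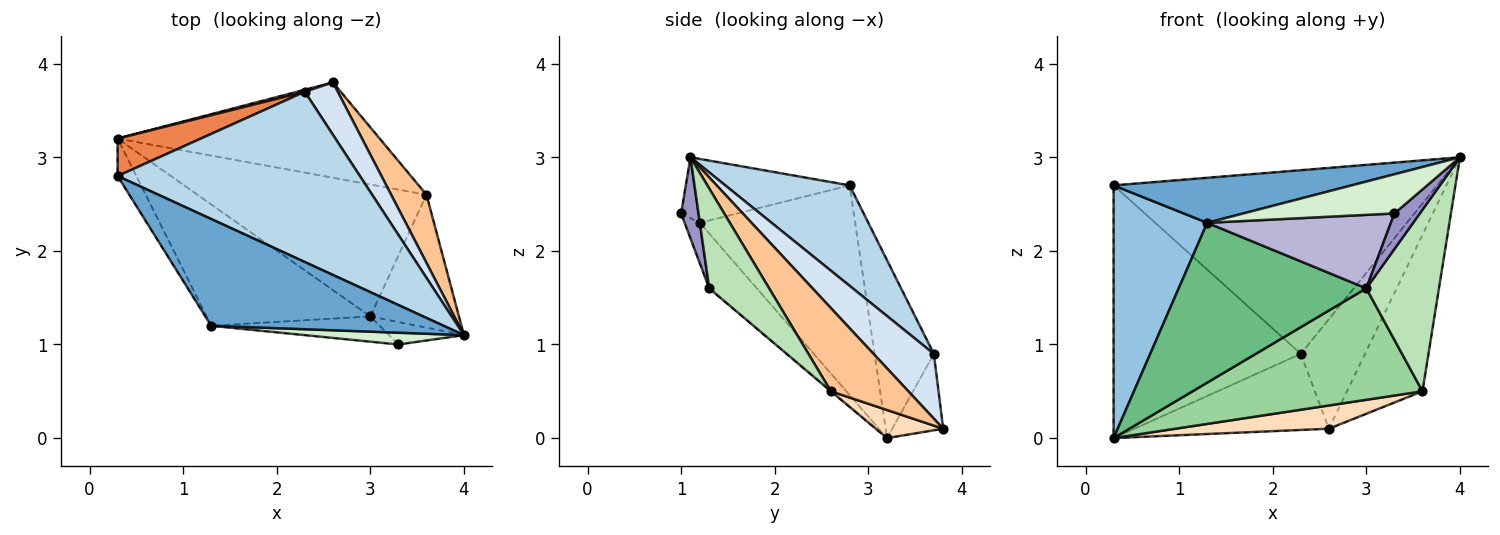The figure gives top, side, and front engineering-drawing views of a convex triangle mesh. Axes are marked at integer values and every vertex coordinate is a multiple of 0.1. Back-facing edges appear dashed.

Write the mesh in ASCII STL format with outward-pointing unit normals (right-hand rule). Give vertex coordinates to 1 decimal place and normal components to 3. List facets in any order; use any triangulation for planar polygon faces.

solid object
 facet normal -0.246 -0.377 0.893
  outer loop
   vertex 1.3 1.2 2.3
   vertex 4.0 1.1 3.0
   vertex 0.3 2.8 2.7
  endloop
 endfacet
 facet normal -0.854 -0.515 -0.076
  outer loop
   vertex 1.3 1.2 2.3
   vertex 0.3 2.8 2.7
   vertex 0.3 3.2 0.0
  endloop
 endfacet
 facet normal 0.271 0.706 0.654
  outer loop
   vertex 2.3 3.7 0.9
   vertex 0.3 2.8 2.7
   vertex 4.0 1.1 3.0
  endloop
 endfacet
 facet normal 0.647 0.688 0.329
  outer loop
   vertex 2.3 3.7 0.9
   vertex 4.0 1.1 3.0
   vertex 2.6 3.8 0.1
  endloop
 endfacet
 facet normal -0.299 0.944 0.140
  outer loop
   vertex 2.3 3.7 0.9
   vertex 0.3 3.2 0.0
   vertex 0.3 2.8 2.7
  endloop
 endfacet
 facet normal -0.253 0.967 0.026
  outer loop
   vertex 2.3 3.7 0.9
   vertex 2.6 3.8 0.1
   vertex 0.3 3.2 0.0
  endloop
 endfacet
 facet normal 0.685 0.668 0.291
  outer loop
   vertex 3.6 2.6 0.5
   vertex 2.6 3.8 0.1
   vertex 4.0 1.1 3.0
  endloop
 endfacet
 facet normal 0.104 -0.236 -0.966
  outer loop
   vertex 3.6 2.6 0.5
   vertex 0.3 3.2 0.0
   vertex 2.6 3.8 0.1
  endloop
 endfacet
 facet normal -0.198 -0.781 -0.593
  outer loop
   vertex 3.0 1.3 1.6
   vertex 1.3 1.2 2.3
   vertex 0.3 3.2 0.0
  endloop
 endfacet
 facet normal -0.002 -0.645 -0.764
  outer loop
   vertex 3.0 1.3 1.6
   vertex 0.3 3.2 0.0
   vertex 3.6 2.6 0.5
  endloop
 endfacet
 facet normal 0.554 -0.672 -0.492
  outer loop
   vertex 3.0 1.3 1.6
   vertex 3.6 2.6 0.5
   vertex 4.0 1.1 3.0
  endloop
 endfacet
 facet normal -0.110 -0.952 0.286
  outer loop
   vertex 3.3 1.0 2.4
   vertex 4.0 1.1 3.0
   vertex 1.3 1.2 2.3
  endloop
 endfacet
 facet normal 0.501 -0.732 -0.462
  outer loop
   vertex 3.3 1.0 2.4
   vertex 3.0 1.3 1.6
   vertex 4.0 1.1 3.0
  endloop
 endfacet
 facet normal -0.078 -0.943 -0.324
  outer loop
   vertex 3.3 1.0 2.4
   vertex 1.3 1.2 2.3
   vertex 3.0 1.3 1.6
  endloop
 endfacet
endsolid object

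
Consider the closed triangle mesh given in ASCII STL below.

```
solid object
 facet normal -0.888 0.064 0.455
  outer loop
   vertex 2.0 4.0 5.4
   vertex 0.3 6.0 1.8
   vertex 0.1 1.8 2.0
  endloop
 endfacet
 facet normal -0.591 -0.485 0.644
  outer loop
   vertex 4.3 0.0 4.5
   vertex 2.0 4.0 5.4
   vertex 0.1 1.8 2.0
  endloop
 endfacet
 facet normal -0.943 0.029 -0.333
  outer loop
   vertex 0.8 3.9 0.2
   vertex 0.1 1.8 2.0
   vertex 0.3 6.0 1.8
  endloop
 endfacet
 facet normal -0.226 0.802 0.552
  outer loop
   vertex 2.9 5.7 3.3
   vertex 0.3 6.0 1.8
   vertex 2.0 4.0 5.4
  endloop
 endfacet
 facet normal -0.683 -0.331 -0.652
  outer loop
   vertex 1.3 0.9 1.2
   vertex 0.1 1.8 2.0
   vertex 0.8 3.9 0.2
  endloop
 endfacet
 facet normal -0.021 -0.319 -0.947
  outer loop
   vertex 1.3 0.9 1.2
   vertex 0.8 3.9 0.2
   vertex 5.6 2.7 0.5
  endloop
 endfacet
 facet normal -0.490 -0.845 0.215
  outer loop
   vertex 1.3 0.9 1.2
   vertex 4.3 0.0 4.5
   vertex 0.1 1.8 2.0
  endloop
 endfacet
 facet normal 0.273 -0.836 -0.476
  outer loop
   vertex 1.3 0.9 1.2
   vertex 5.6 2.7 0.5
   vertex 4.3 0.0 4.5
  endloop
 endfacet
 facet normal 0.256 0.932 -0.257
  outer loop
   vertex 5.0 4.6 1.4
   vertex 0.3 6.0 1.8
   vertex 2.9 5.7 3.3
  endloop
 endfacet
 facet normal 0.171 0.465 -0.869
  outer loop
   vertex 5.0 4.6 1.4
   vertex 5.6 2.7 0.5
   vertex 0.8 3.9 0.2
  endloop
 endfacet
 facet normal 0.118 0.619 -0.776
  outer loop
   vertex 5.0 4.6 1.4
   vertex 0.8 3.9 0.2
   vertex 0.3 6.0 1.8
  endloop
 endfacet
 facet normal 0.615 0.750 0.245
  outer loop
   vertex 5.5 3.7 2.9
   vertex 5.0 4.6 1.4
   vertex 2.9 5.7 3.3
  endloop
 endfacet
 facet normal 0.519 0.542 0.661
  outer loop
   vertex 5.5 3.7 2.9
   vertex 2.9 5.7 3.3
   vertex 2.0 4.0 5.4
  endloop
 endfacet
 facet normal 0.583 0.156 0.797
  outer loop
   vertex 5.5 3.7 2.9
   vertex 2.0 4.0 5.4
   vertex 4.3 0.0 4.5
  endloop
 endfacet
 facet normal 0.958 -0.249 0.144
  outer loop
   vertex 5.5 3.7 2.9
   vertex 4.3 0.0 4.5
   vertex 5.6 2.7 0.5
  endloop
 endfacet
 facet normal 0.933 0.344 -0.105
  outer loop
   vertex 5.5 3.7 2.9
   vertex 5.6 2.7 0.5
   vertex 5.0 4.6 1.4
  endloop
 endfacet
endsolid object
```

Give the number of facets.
16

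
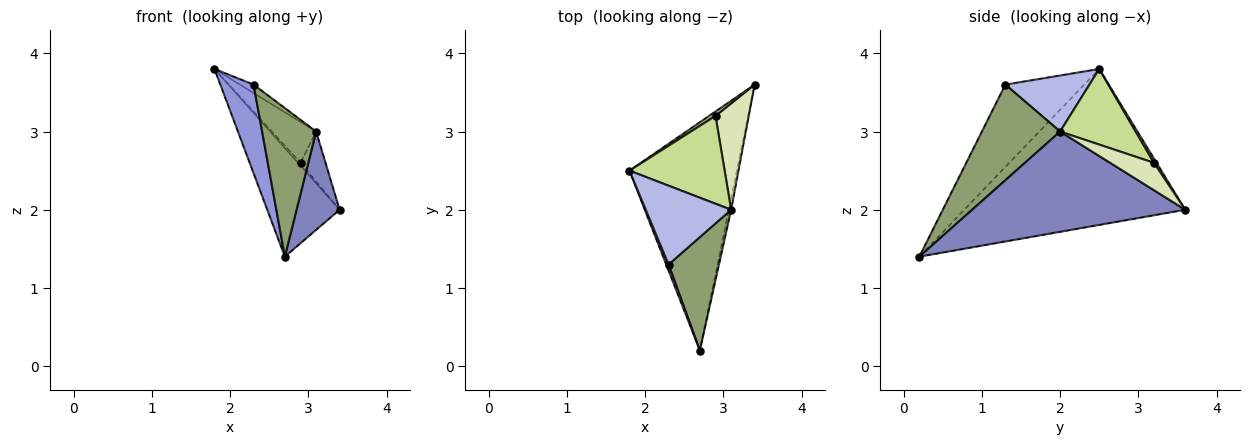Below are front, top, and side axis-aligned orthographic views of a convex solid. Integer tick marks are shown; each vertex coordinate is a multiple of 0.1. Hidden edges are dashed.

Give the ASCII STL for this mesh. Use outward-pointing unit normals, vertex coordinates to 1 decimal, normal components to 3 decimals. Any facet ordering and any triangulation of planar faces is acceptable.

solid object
 facet normal -0.795 0.260 -0.548
  outer loop
   vertex 2.7 0.2 1.4
   vertex 1.8 2.5 3.8
   vertex 3.4 3.6 2.0
  endloop
 endfacet
 facet normal 0.980 -0.198 -0.022
  outer loop
   vertex 3.1 2.0 3.0
   vertex 2.7 0.2 1.4
   vertex 3.4 3.6 2.0
  endloop
 endfacet
 facet normal -0.921 -0.388 0.027
  outer loop
   vertex 2.3 1.3 3.6
   vertex 1.8 2.5 3.8
   vertex 2.7 0.2 1.4
  endloop
 endfacet
 facet normal 0.547 0.089 0.833
  outer loop
   vertex 2.3 1.3 3.6
   vertex 3.1 2.0 3.0
   vertex 1.8 2.5 3.8
  endloop
 endfacet
 facet normal 0.755 -0.521 0.398
  outer loop
   vertex 2.3 1.3 3.6
   vertex 2.7 0.2 1.4
   vertex 3.1 2.0 3.0
  endloop
 endfacet
 facet normal 0.485 0.485 0.728
  outer loop
   vertex 2.9 3.2 2.6
   vertex 3.4 3.6 2.0
   vertex 1.8 2.5 3.8
  endloop
 endfacet
 facet normal 0.584 0.343 0.736
  outer loop
   vertex 2.9 3.2 2.6
   vertex 1.8 2.5 3.8
   vertex 3.1 2.0 3.0
  endloop
 endfacet
 facet normal 0.598 0.341 0.726
  outer loop
   vertex 2.9 3.2 2.6
   vertex 3.1 2.0 3.0
   vertex 3.4 3.6 2.0
  endloop
 endfacet
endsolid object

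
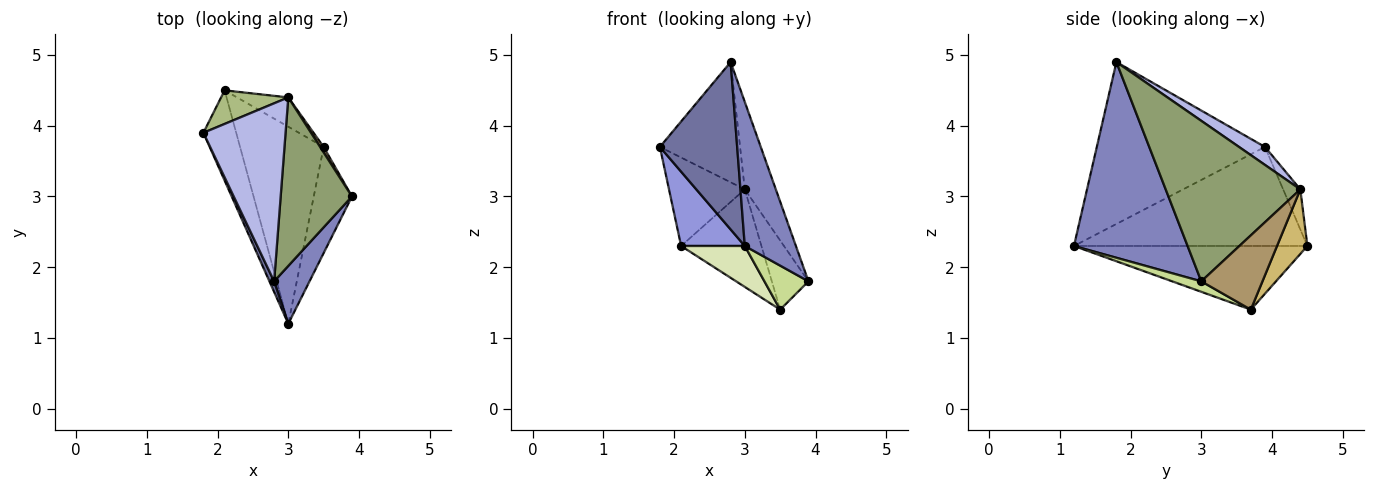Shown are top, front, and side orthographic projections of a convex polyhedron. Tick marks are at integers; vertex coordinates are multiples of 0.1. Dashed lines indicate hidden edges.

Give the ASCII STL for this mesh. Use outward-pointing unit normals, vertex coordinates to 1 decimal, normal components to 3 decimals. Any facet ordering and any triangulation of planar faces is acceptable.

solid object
 facet normal -0.908 -0.417 0.026
  outer loop
   vertex 2.8 1.8 4.9
   vertex 1.8 3.9 3.7
   vertex 3.0 1.2 2.3
  endloop
 endfacet
 facet normal 0.900 -0.405 0.163
  outer loop
   vertex 2.8 1.8 4.9
   vertex 3.0 1.2 2.3
   vertex 3.9 3.0 1.8
  endloop
 endfacet
 facet normal -0.919 -0.251 -0.304
  outer loop
   vertex 2.1 4.5 2.3
   vertex 3.0 1.2 2.3
   vertex 1.8 3.9 3.7
  endloop
 endfacet
 facet normal 0.178 0.551 0.815
  outer loop
   vertex 3.0 4.4 3.1
   vertex 1.8 3.9 3.7
   vertex 2.8 1.8 4.9
  endloop
 endfacet
 facet normal 0.894 0.206 0.397
  outer loop
   vertex 3.0 4.4 3.1
   vertex 2.8 1.8 4.9
   vertex 3.9 3.0 1.8
  endloop
 endfacet
 facet normal -0.207 0.914 0.348
  outer loop
   vertex 3.0 4.4 3.1
   vertex 2.1 4.5 2.3
   vertex 1.8 3.9 3.7
  endloop
 endfacet
 facet normal 0.245 -0.371 -0.895
  outer loop
   vertex 3.5 3.7 1.4
   vertex 3.9 3.0 1.8
   vertex 3.0 1.2 2.3
  endloop
 endfacet
 facet normal -0.598 -0.163 -0.785
  outer loop
   vertex 3.5 3.7 1.4
   vertex 3.0 1.2 2.3
   vertex 2.1 4.5 2.3
  endloop
 endfacet
 facet normal 0.857 0.513 0.041
  outer loop
   vertex 3.5 3.7 1.4
   vertex 3.0 4.4 3.1
   vertex 3.9 3.0 1.8
  endloop
 endfacet
 facet normal 0.341 0.900 -0.271
  outer loop
   vertex 3.5 3.7 1.4
   vertex 2.1 4.5 2.3
   vertex 3.0 4.4 3.1
  endloop
 endfacet
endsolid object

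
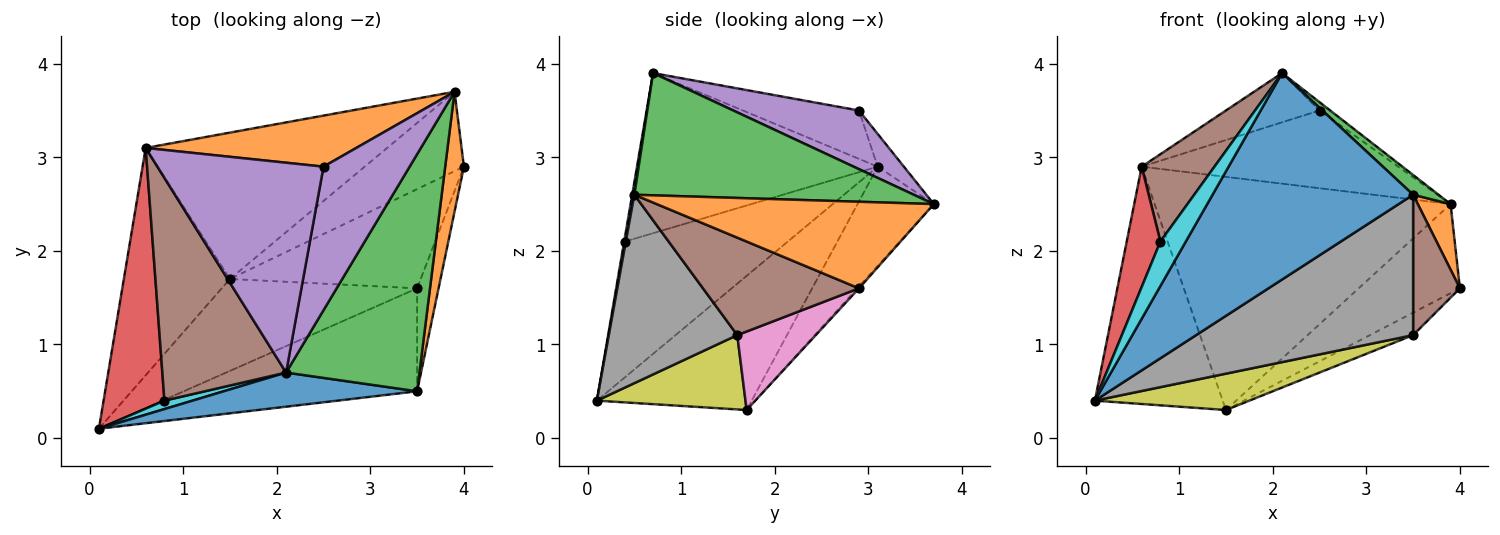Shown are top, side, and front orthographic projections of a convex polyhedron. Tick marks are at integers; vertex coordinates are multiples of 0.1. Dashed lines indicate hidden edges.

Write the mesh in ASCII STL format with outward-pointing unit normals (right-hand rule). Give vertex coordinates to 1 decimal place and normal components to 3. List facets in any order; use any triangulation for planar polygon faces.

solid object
 facet normal 0.011 -0.987 0.163
  outer loop
   vertex 3.5 0.5 2.6
   vertex 2.1 0.7 3.9
   vertex 0.1 0.1 0.4
  endloop
 endfacet
 facet normal 0.971 -0.115 0.210
  outer loop
   vertex 3.5 0.5 2.6
   vertex 4.0 2.9 1.6
   vertex 3.9 3.7 2.5
  endloop
 endfacet
 facet normal 0.674 -0.061 0.736
  outer loop
   vertex 3.5 0.5 2.6
   vertex 3.9 3.7 2.5
   vertex 2.1 0.7 3.9
  endloop
 endfacet
 facet normal -0.013 0.747 -0.665
  outer loop
   vertex 1.5 1.7 0.3
   vertex 3.9 3.7 2.5
   vertex 4.0 2.9 1.6
  endloop
 endfacet
 facet normal 0.562 0.048 0.826
  outer loop
   vertex 2.5 2.9 3.5
   vertex 2.1 0.7 3.9
   vertex 3.9 3.7 2.5
  endloop
 endfacet
 facet normal 0.937 -0.281 -0.206
  outer loop
   vertex 3.5 1.6 1.1
   vertex 4.0 2.9 1.6
   vertex 3.5 0.5 2.6
  endloop
 endfacet
 facet normal 0.372 0.205 -0.905
  outer loop
   vertex 3.5 1.6 1.1
   vertex 1.5 1.7 0.3
   vertex 4.0 2.9 1.6
  endloop
 endfacet
 facet normal 0.431 -0.728 -0.534
  outer loop
   vertex 3.5 1.6 1.1
   vertex 3.5 0.5 2.6
   vertex 0.1 0.1 0.4
  endloop
 endfacet
 facet normal 0.333 -0.347 -0.877
  outer loop
   vertex 3.5 1.6 1.1
   vertex 0.1 0.1 0.4
   vertex 1.5 1.7 0.3
  endloop
 endfacet
 facet normal -0.031 -0.982 0.186
  outer loop
   vertex 0.8 0.4 2.1
   vertex 0.1 0.1 0.4
   vertex 2.1 0.7 3.9
  endloop
 endfacet
 facet normal -0.213 0.827 -0.519
  outer loop
   vertex 0.6 3.1 2.9
   vertex 3.9 3.7 2.5
   vertex 1.5 1.7 0.3
  endloop
 endfacet
 facet normal -0.085 0.833 0.547
  outer loop
   vertex 0.6 3.1 2.9
   vertex 2.5 2.9 3.5
   vertex 3.9 3.7 2.5
  endloop
 endfacet
 facet normal -0.658 0.544 -0.521
  outer loop
   vertex 0.6 3.1 2.9
   vertex 1.5 1.7 0.3
   vertex 0.1 0.1 0.4
  endloop
 endfacet
 facet normal -0.897 -0.186 0.402
  outer loop
   vertex 0.6 3.1 2.9
   vertex 0.1 0.1 0.4
   vertex 0.8 0.4 2.1
  endloop
 endfacet
 facet normal -0.273 0.220 0.937
  outer loop
   vertex 0.6 3.1 2.9
   vertex 2.1 0.7 3.9
   vertex 2.5 2.9 3.5
  endloop
 endfacet
 facet normal -0.769 -0.233 0.595
  outer loop
   vertex 0.6 3.1 2.9
   vertex 0.8 0.4 2.1
   vertex 2.1 0.7 3.9
  endloop
 endfacet
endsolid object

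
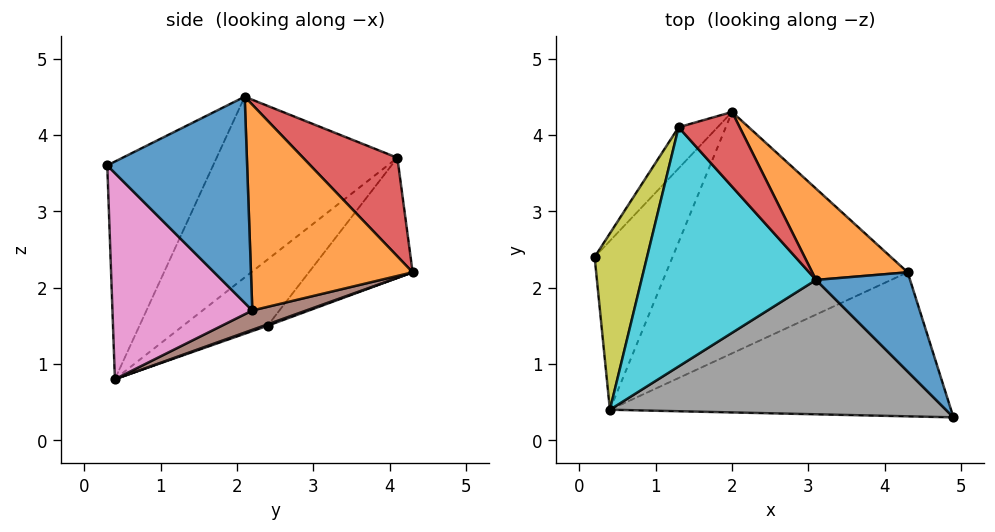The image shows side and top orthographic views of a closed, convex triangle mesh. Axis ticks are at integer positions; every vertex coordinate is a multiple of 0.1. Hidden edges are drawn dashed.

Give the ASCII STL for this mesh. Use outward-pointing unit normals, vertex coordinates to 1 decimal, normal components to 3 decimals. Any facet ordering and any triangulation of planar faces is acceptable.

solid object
 facet normal 0.745 0.575 0.340
  outer loop
   vertex 4.3 2.2 1.7
   vertex 3.1 2.1 4.5
   vertex 4.9 0.3 3.6
  endloop
 endfacet
 facet normal 0.677 0.666 0.314
  outer loop
   vertex 4.3 2.2 1.7
   vertex 2.0 4.3 2.2
   vertex 3.1 2.1 4.5
  endloop
 endfacet
 facet normal -0.668 0.712 -0.217
  outer loop
   vertex 1.3 4.1 3.7
   vertex 2.0 4.3 2.2
   vertex 0.2 2.4 1.5
  endloop
 endfacet
 facet normal 0.608 0.698 0.377
  outer loop
   vertex 1.3 4.1 3.7
   vertex 3.1 2.1 4.5
   vertex 2.0 4.3 2.2
  endloop
 endfacet
 facet normal 0.017 0.332 -0.943
  outer loop
   vertex 0.4 0.4 0.8
   vertex 0.2 2.4 1.5
   vertex 2.0 4.3 2.2
  endloop
 endfacet
 facet normal 0.076 0.309 -0.948
  outer loop
   vertex 0.4 0.4 0.8
   vertex 2.0 4.3 2.2
   vertex 4.3 2.2 1.7
  endloop
 endfacet
 facet normal 0.425 -0.569 -0.704
  outer loop
   vertex 0.4 0.4 0.8
   vertex 4.3 2.2 1.7
   vertex 4.9 0.3 3.6
  endloop
 endfacet
 facet normal -0.392 -0.694 0.604
  outer loop
   vertex 0.4 0.4 0.8
   vertex 4.9 0.3 3.6
   vertex 3.1 2.1 4.5
  endloop
 endfacet
 facet normal -0.752 -0.283 0.595
  outer loop
   vertex 0.4 0.4 0.8
   vertex 1.3 4.1 3.7
   vertex 0.2 2.4 1.5
  endloop
 endfacet
 facet normal -0.675 -0.347 0.652
  outer loop
   vertex 0.4 0.4 0.8
   vertex 3.1 2.1 4.5
   vertex 1.3 4.1 3.7
  endloop
 endfacet
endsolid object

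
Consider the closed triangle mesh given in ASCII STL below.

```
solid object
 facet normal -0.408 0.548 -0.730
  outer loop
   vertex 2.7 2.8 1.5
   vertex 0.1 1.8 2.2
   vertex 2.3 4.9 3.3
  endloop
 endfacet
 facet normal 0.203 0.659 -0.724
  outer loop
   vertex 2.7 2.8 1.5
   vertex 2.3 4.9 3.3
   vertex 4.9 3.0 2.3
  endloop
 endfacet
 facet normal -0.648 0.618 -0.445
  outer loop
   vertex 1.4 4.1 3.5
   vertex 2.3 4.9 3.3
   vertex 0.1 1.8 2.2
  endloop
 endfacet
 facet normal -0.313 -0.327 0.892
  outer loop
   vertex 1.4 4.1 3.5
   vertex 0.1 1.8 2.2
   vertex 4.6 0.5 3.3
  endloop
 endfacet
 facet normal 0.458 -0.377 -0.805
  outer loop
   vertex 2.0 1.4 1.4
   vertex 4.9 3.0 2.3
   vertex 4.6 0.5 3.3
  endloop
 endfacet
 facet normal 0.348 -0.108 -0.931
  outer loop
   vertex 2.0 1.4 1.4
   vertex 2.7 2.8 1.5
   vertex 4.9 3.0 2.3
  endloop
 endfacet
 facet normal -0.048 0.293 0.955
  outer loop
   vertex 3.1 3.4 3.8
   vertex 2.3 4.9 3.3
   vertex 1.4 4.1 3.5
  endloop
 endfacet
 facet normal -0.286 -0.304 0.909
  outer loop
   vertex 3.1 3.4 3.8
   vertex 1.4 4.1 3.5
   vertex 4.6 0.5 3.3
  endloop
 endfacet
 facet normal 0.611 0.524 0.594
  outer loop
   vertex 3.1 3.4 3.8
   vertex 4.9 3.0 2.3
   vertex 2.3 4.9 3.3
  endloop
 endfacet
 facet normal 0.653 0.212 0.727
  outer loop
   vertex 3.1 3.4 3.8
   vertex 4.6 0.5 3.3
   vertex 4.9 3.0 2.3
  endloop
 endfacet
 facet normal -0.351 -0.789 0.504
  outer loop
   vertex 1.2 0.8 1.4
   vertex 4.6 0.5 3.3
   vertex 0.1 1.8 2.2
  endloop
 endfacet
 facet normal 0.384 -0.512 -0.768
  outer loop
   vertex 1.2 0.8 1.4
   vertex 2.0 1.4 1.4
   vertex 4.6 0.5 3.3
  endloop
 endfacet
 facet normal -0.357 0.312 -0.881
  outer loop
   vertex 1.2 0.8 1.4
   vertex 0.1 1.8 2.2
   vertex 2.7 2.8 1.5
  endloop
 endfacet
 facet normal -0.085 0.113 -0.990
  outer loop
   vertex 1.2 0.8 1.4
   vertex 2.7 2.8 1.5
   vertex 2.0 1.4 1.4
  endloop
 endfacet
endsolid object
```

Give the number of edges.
21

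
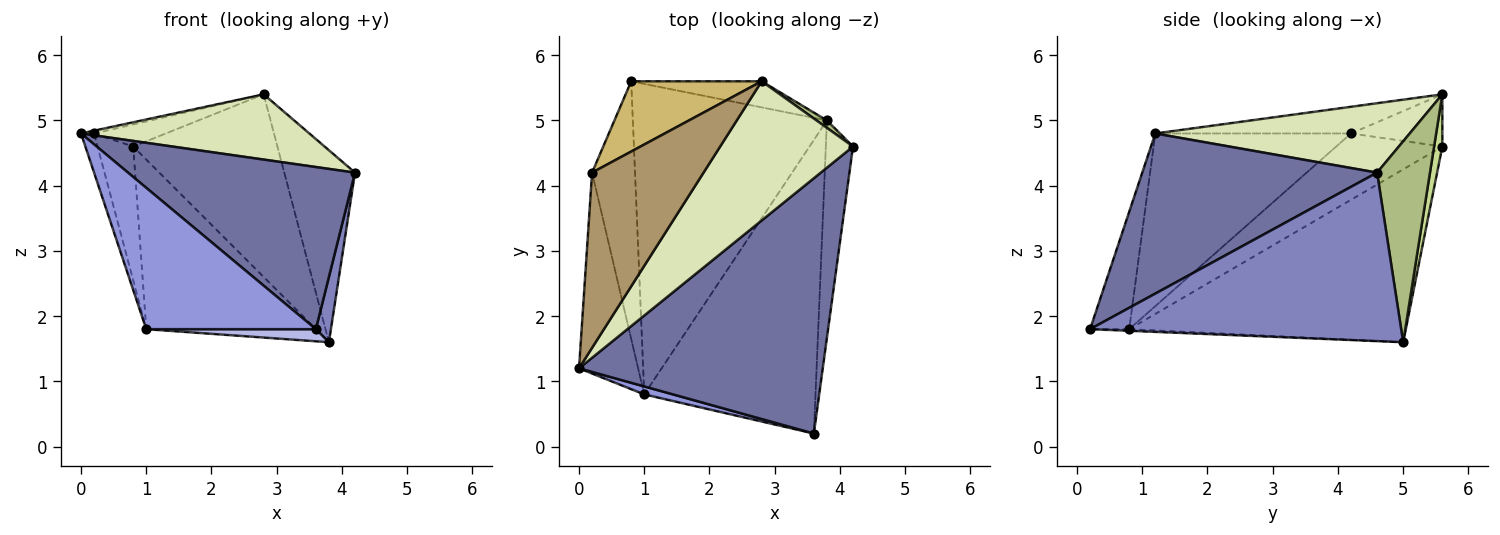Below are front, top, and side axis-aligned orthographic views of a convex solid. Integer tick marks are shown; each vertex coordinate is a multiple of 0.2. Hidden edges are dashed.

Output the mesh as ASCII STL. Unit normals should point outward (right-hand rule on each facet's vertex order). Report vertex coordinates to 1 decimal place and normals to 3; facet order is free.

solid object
 facet normal 0.485 -0.469 0.738
  outer loop
   vertex 3.6 0.2 1.8
   vertex 4.2 4.6 4.2
   vertex 0.0 1.2 4.8
  endloop
 endfacet
 facet normal 0.986 -0.048 -0.159
  outer loop
   vertex 3.8 5.0 1.6
   vertex 4.2 4.6 4.2
   vertex 3.6 0.2 1.8
  endloop
 endfacet
 facet normal -0.225 -0.973 0.055
  outer loop
   vertex 1.0 0.8 1.8
   vertex 3.6 0.2 1.8
   vertex 0.0 1.2 4.8
  endloop
 endfacet
 facet normal -0.010 -0.041 -0.999
  outer loop
   vertex 1.0 0.8 1.8
   vertex 3.8 5.0 1.6
   vertex 3.6 0.2 1.8
  endloop
 endfacet
 facet normal -0.616 0.378 -0.691
  outer loop
   vertex 1.0 0.8 1.8
   vertex 0.8 5.6 4.6
   vertex 3.8 5.0 1.6
  endloop
 endfacet
 facet normal 0.598 0.801 0.031
  outer loop
   vertex 2.8 5.6 5.4
   vertex 4.2 4.6 4.2
   vertex 3.8 5.0 1.6
  endloop
 endfacet
 facet normal 0.056 0.988 -0.141
  outer loop
   vertex 2.8 5.6 5.4
   vertex 3.8 5.0 1.6
   vertex 0.8 5.6 4.6
  endloop
 endfacet
 facet normal 0.428 -0.384 0.819
  outer loop
   vertex 2.8 5.6 5.4
   vertex 0.0 1.2 4.8
   vertex 4.2 4.6 4.2
  endloop
 endfacet
 facet normal -0.233 0.016 0.972
  outer loop
   vertex 0.2 4.2 4.8
   vertex 0.0 1.2 4.8
   vertex 2.8 5.6 5.4
  endloop
 endfacet
 facet normal -0.357 0.280 0.891
  outer loop
   vertex 0.2 4.2 4.8
   vertex 2.8 5.6 5.4
   vertex 0.8 5.6 4.6
  endloop
 endfacet
 facet normal -0.944 0.063 -0.323
  outer loop
   vertex 0.2 4.2 4.8
   vertex 1.0 0.8 1.8
   vertex 0.0 1.2 4.8
  endloop
 endfacet
 facet normal -0.808 0.271 -0.523
  outer loop
   vertex 0.2 4.2 4.8
   vertex 0.8 5.6 4.6
   vertex 1.0 0.8 1.8
  endloop
 endfacet
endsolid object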